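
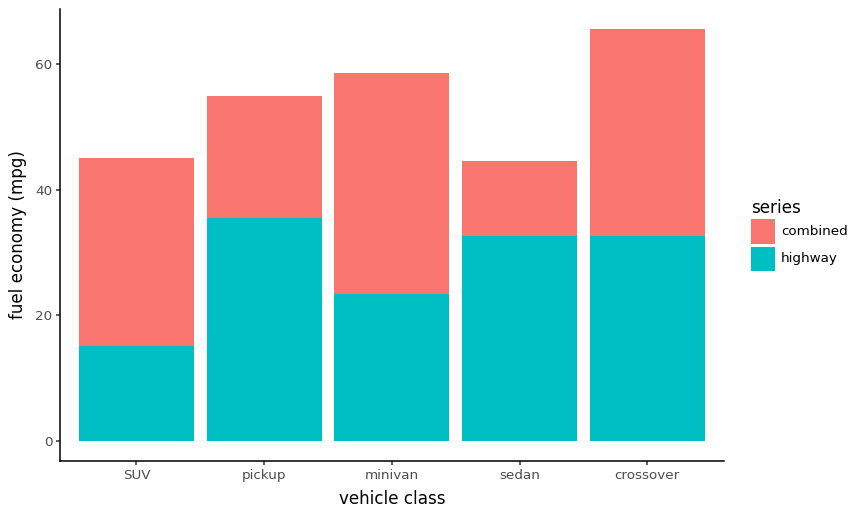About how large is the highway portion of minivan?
≈ 20

highway top ≈ 20, bottom ≈ 0; segment ≈ 20.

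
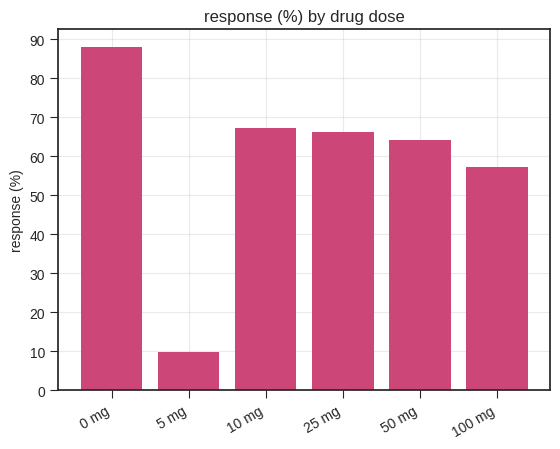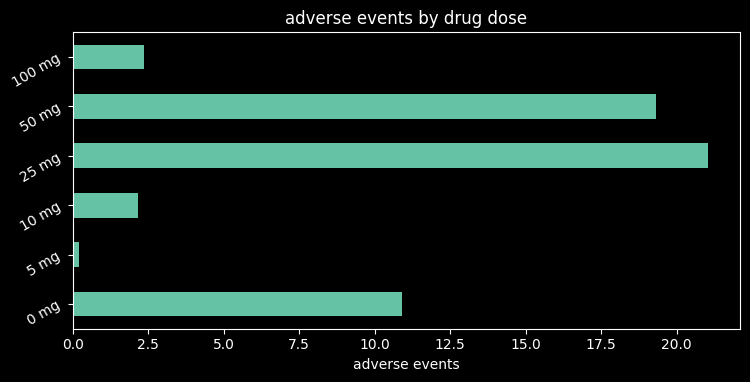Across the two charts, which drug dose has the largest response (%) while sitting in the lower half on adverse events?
10 mg

Chart 2 median adverse events ≈ 6; below-median drug doses: 5 mg, 10 mg, 100 mg. Among those, 10 mg has the highest response (%) (≈ 70).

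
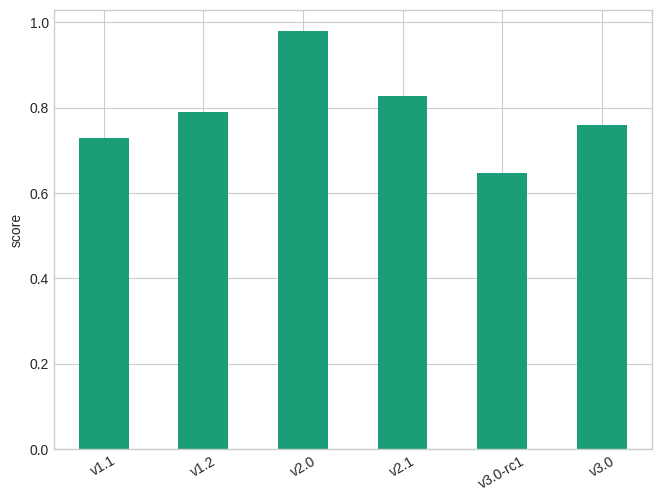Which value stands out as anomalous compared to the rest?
v2.0 ≈ 1.0; the rest sit between ≈ 0.6 and ≈ 0.8.

v2.0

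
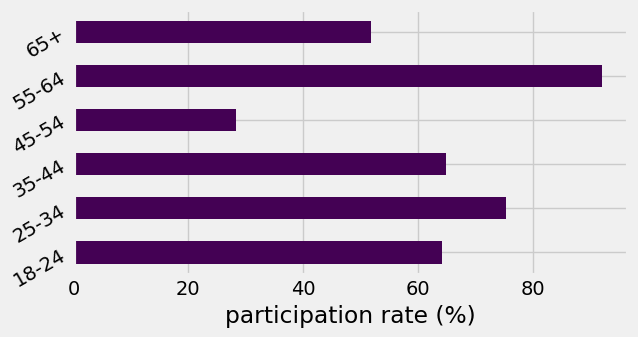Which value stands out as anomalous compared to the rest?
45-54

45-54 ≈ 30; the rest sit between ≈ 50 and ≈ 90.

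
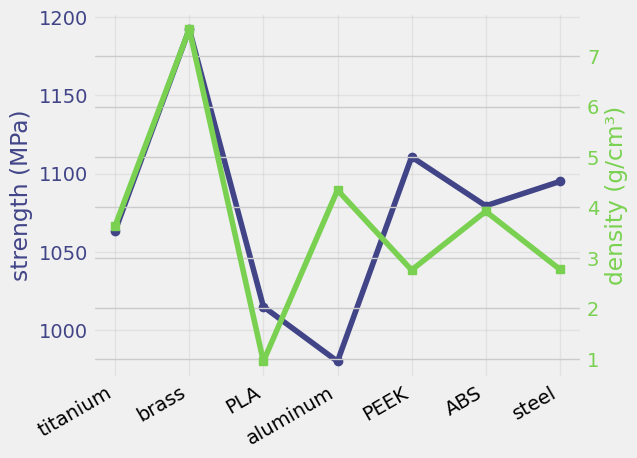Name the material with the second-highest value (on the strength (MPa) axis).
PEEK

Top 3 (on the strength (MPa) axis): brass ≈ 1200, PEEK ≈ 1120, steel ≈ 1100.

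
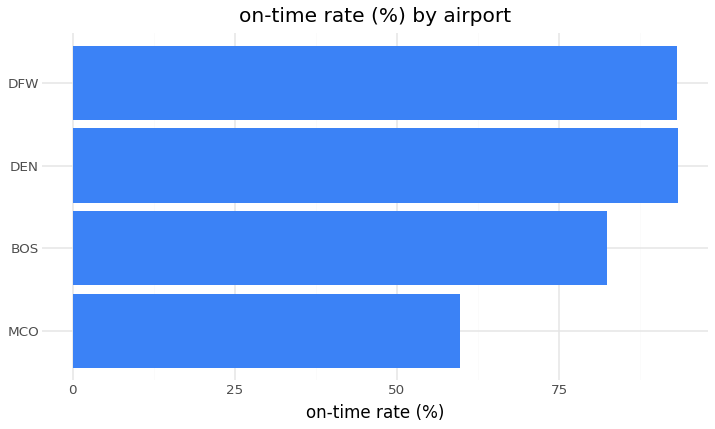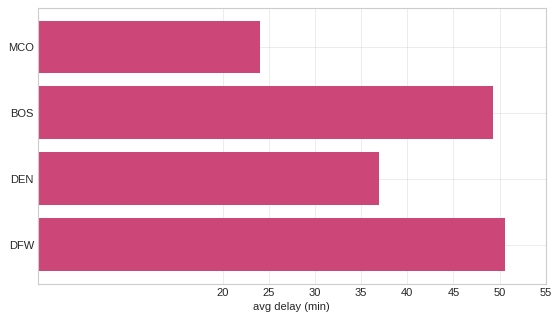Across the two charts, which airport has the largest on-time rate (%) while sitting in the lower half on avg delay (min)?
Chart 2 median avg delay (min) ≈ 45; below-median airports: MCO, DEN. Among those, DEN has the highest on-time rate (%) (≈ 90).

DEN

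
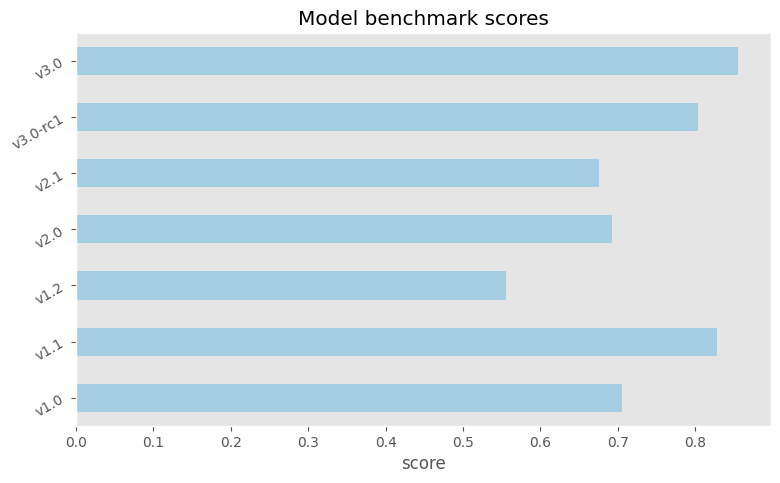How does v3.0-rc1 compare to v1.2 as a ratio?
v3.0-rc1 ≈ 0.8, v1.2 ≈ 0.6; 0.8/0.6 ≈ 1.33.

≈ 1.33×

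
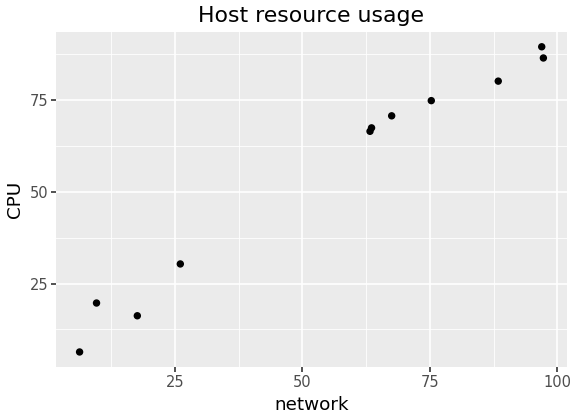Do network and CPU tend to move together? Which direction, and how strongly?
positive, strong

Points are positively correlated; strong (|r| ≈ 1.0).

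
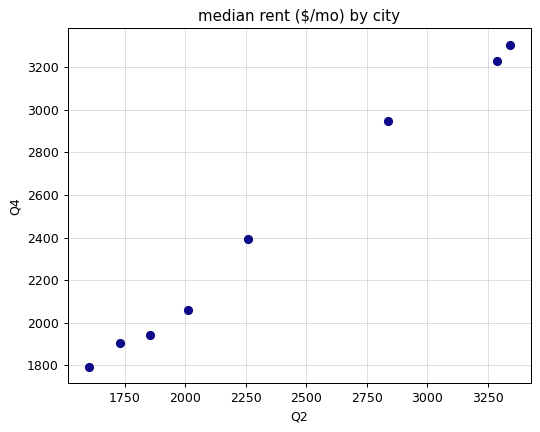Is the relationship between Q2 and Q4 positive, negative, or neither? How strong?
Points are positively correlated; strong (|r| ≈ 1.0).

positive, strong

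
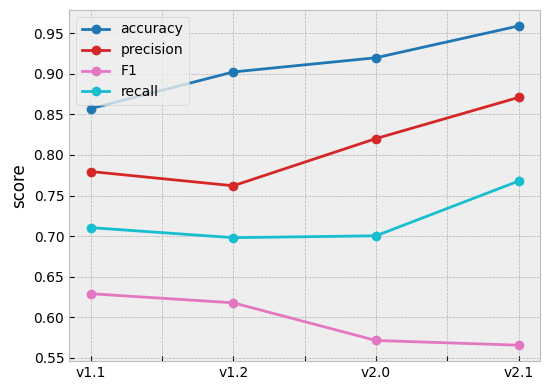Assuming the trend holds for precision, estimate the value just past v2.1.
≈ 0.9

Last three: 0.75, 0.80, 0.85 → slope ≈ 0.05/step → next ≈ 0.9.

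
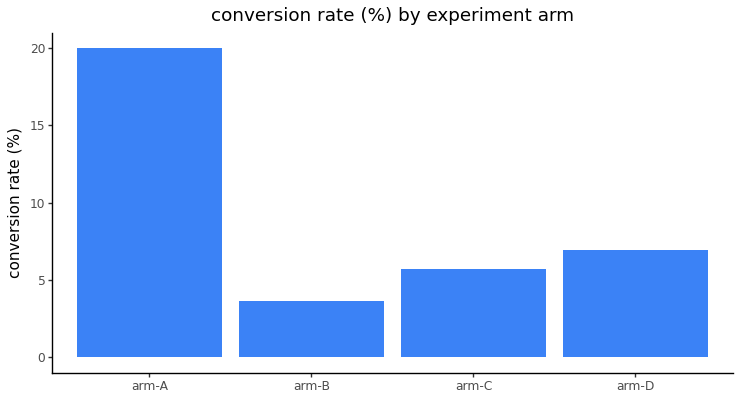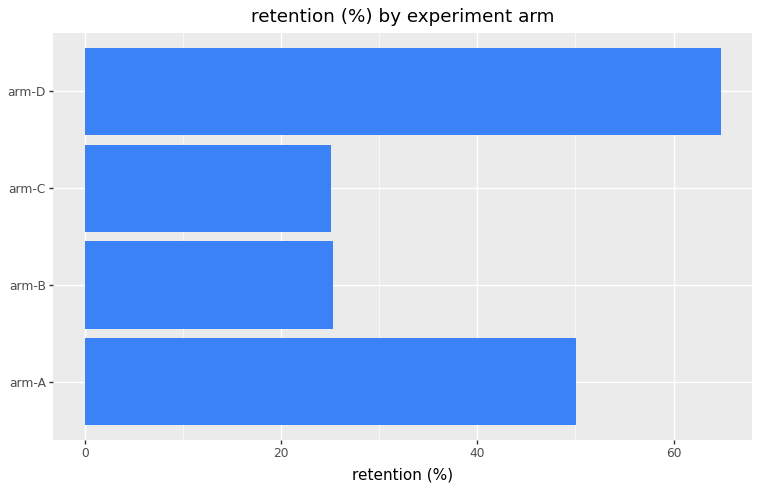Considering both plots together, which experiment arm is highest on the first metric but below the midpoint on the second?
Chart 2 median retention (%) ≈ 40; below-median experiment arms: arm-B, arm-C. Among those, arm-C has the highest conversion rate (%) (≈ 6).

arm-C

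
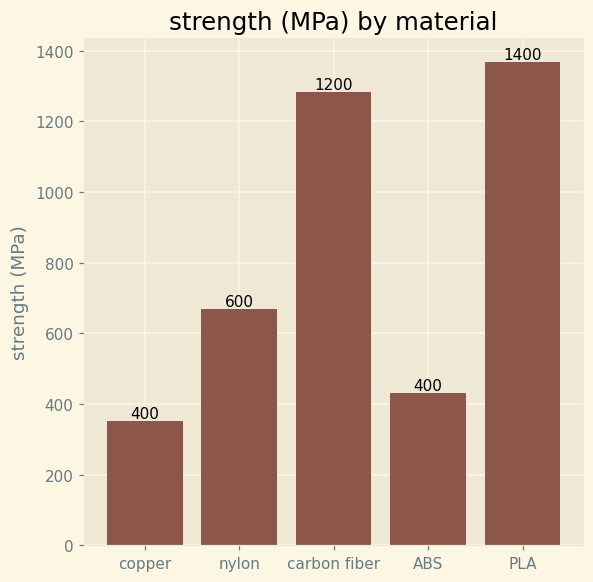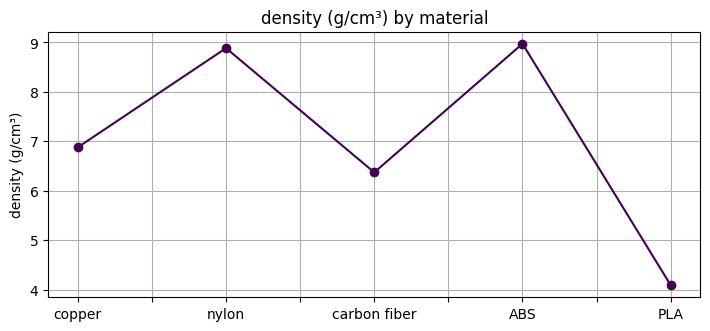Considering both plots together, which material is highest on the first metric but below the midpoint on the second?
PLA

Chart 2 median density (g/cm³) ≈ 7; below-median materials: carbon fiber, PLA. Among those, PLA has the highest strength (MPa) (≈ 1400).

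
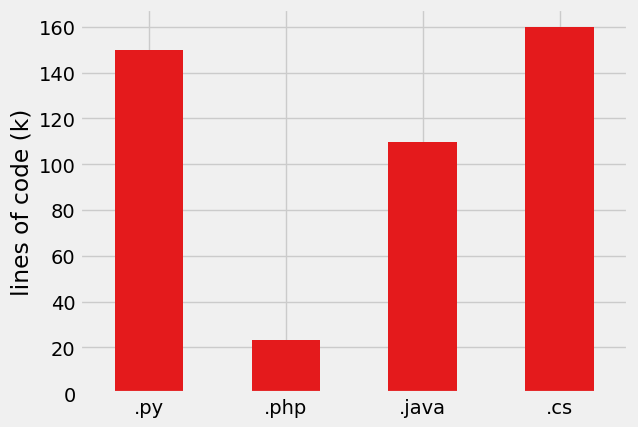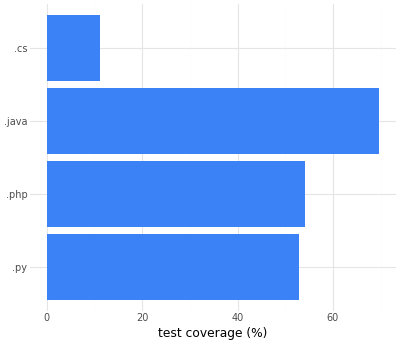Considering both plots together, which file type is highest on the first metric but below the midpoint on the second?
Chart 2 median test coverage (%) ≈ 50; below-median file types: .py, .cs. Among those, .cs has the highest lines of code (k) (≈ 160).

.cs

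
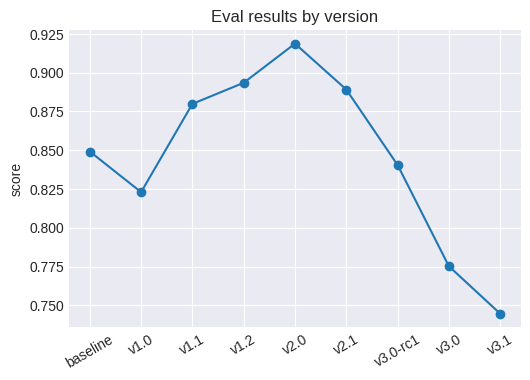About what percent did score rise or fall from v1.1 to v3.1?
v1.1 ≈ 0.88, v3.1 ≈ 0.74; (0.74 − 0.88) / 0.88 ≈ -15.9%.

≈ -15.9%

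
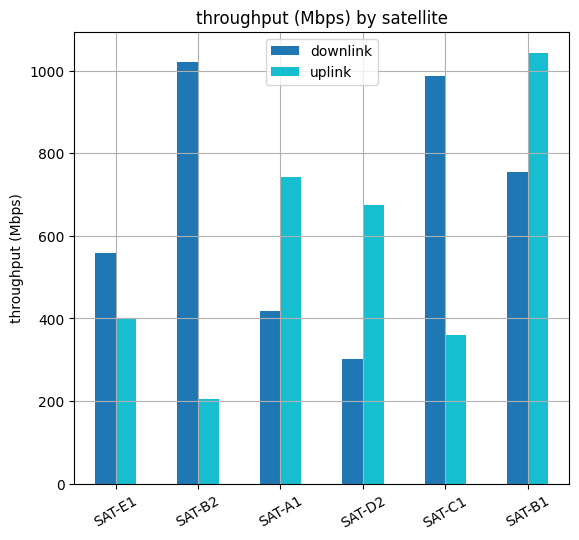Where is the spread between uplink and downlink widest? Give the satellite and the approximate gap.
SAT-B2, ≈ 800 Mbps

SAT-B2: uplink ≈ 200, downlink ≈ 1000 → gap ≈ 800. Next-largest (SAT-C1) is only ≈ 600.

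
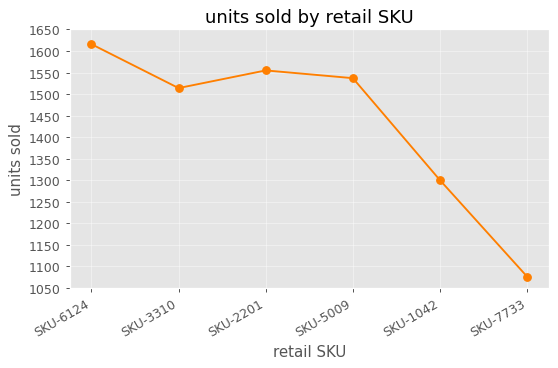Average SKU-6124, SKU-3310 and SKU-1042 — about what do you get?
≈ 1467

(1600 + 1500 + 1300) / 3 ≈ 1467.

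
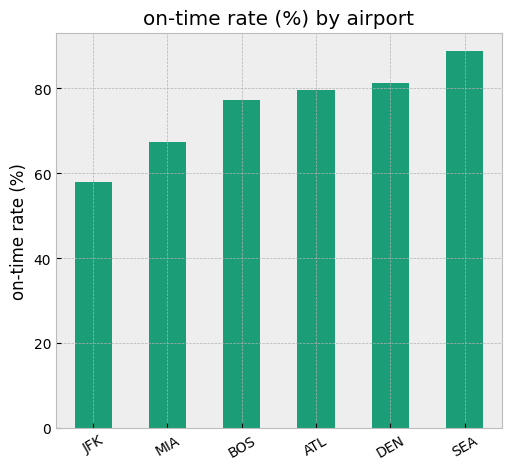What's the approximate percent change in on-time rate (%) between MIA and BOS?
≈ +14.3%

MIA ≈ 70, BOS ≈ 80; (80 − 70) / 70 ≈ +14.3%.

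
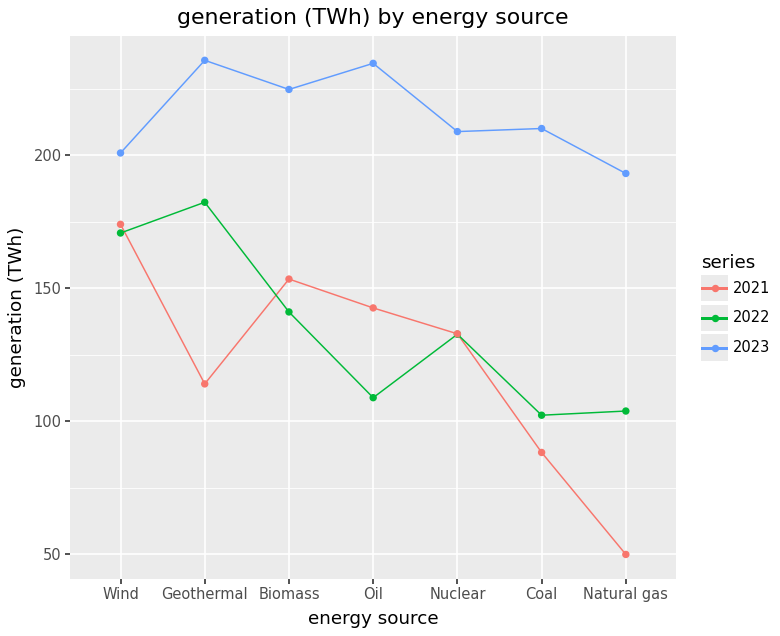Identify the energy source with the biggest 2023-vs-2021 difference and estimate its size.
Natural gas: 2023 ≈ 200, 2021 ≈ 40 → gap ≈ 160. Next-largest (Coal) is only ≈ 140.

Natural gas, ≈ 160 TWh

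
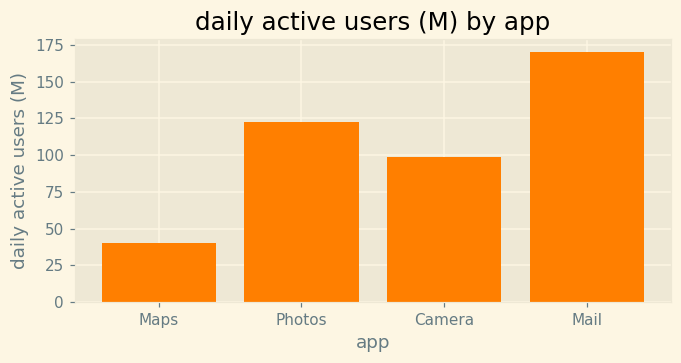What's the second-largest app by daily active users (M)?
Photos

Top 3: Mail ≈ 180, Photos ≈ 120, Camera ≈ 100.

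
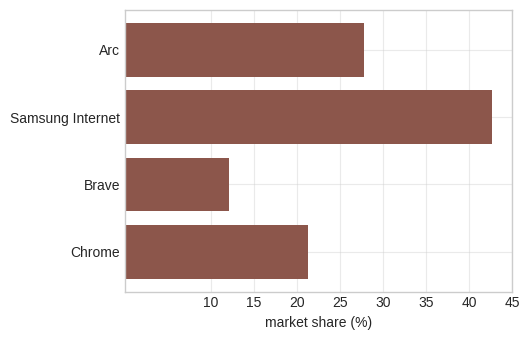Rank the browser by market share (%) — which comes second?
Arc

Top 3: Samsung Internet ≈ 45, Arc ≈ 30, Chrome ≈ 20.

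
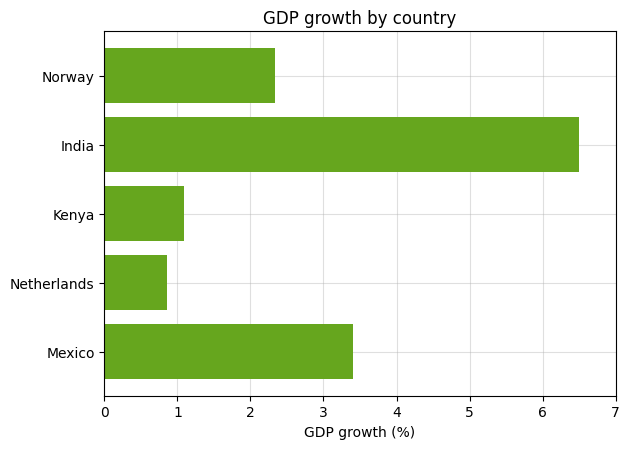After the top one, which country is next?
Top 3: India ≈ 7, Mexico ≈ 3, Norway ≈ 2.

Mexico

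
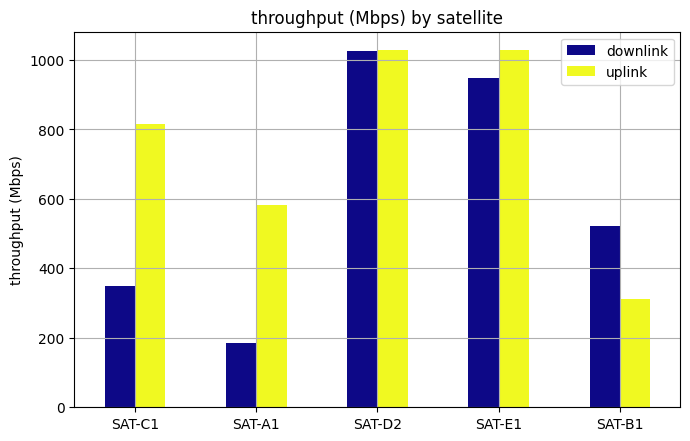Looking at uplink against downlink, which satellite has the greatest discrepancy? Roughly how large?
SAT-C1: uplink ≈ 800, downlink ≈ 300 → gap ≈ 500. Next-largest (SAT-A1) is only ≈ 400.

SAT-C1, ≈ 500 Mbps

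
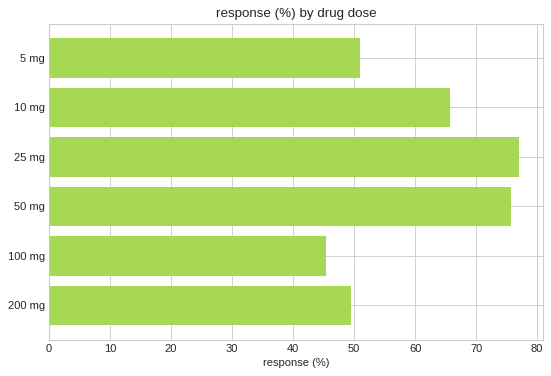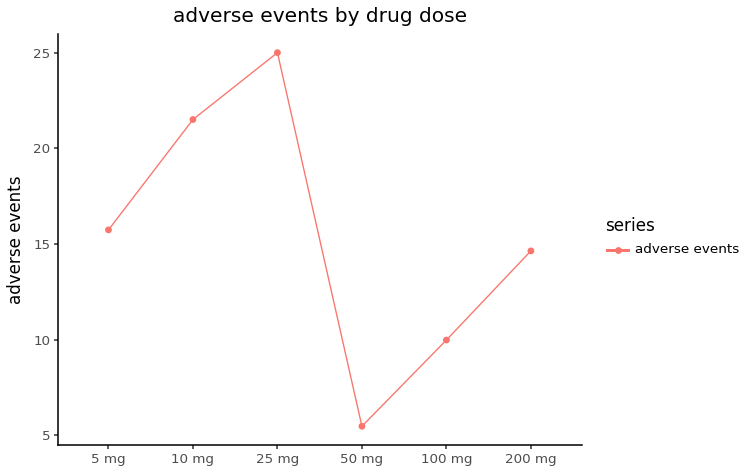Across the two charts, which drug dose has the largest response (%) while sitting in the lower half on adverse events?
50 mg

Chart 2 median adverse events ≈ 15; below-median drug doses: 50 mg, 100 mg, 200 mg. Among those, 50 mg has the highest response (%) (≈ 80).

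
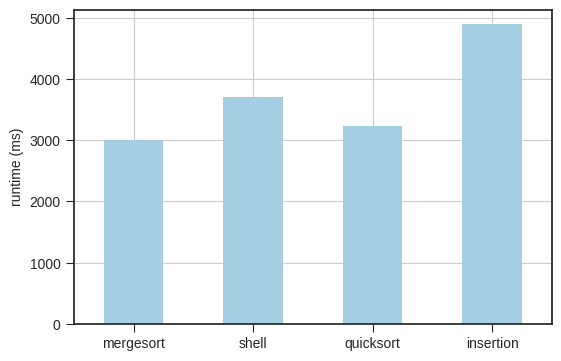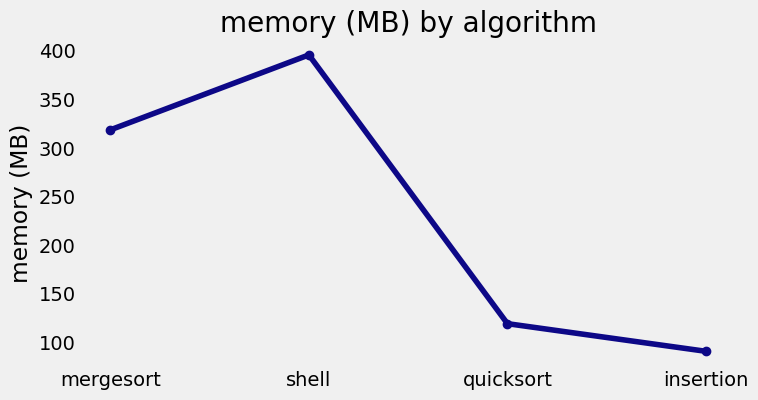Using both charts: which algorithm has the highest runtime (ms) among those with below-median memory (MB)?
Chart 2 median memory (MB) ≈ 200; below-median algorithms: quicksort, insertion. Among those, insertion has the highest runtime (ms) (≈ 5000).

insertion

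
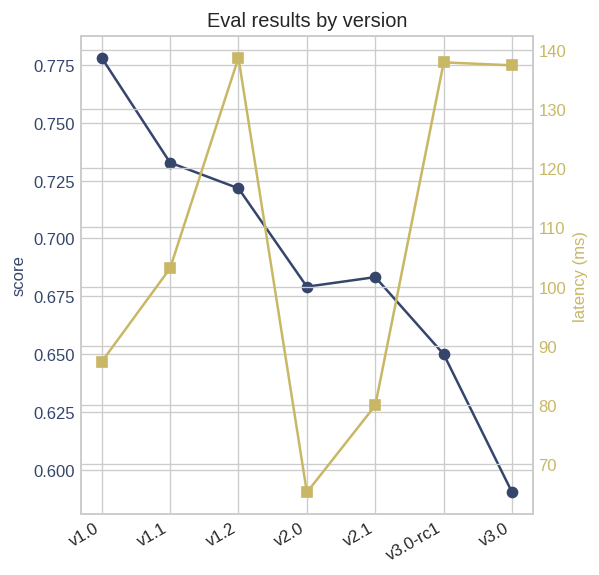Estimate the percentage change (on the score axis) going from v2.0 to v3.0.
≈ -11.8%

v2.0 ≈ 0.68, v3.0 ≈ 0.60; (0.60 − 0.68) / 0.68 ≈ -11.8%.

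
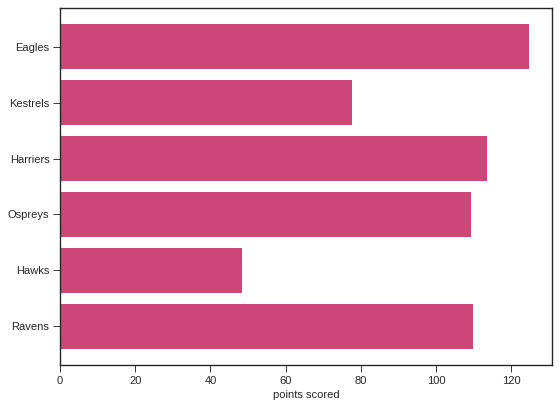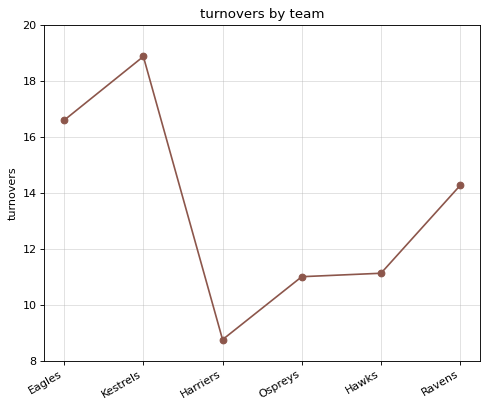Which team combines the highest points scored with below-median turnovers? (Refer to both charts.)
Harriers

Chart 2 median turnovers ≈ 12; below-median teams: Harriers, Ospreys, Hawks. Among those, Harriers has the highest points scored (≈ 120).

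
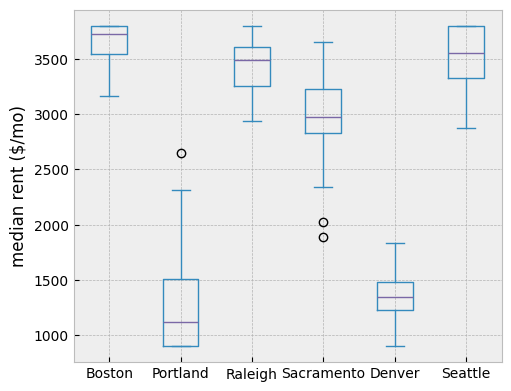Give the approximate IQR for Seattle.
Q3 ≈ 4000, Q1 ≈ 3500; IQR ≈ 500.

≈ 500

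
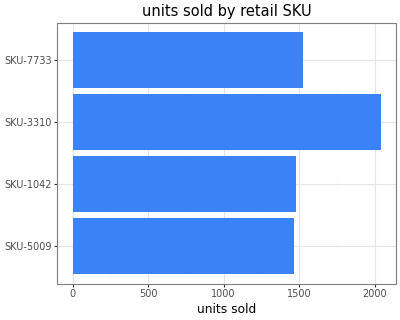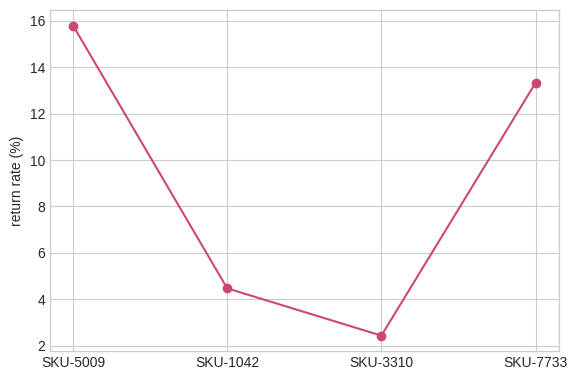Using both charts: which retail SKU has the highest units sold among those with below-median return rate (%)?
Chart 2 median return rate (%) ≈ 8; below-median retail SKUs: SKU-1042, SKU-3310. Among those, SKU-3310 has the highest units sold (≈ 2000).

SKU-3310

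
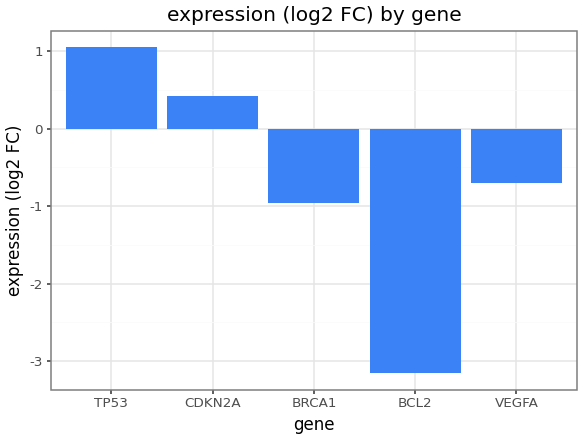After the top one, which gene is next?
Top 3: TP53 ≈ 1.0, CDKN2A ≈ 0.5, VEGFA ≈ -0.5.

CDKN2A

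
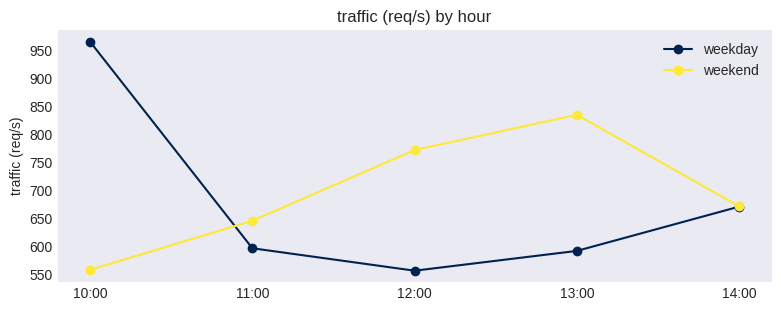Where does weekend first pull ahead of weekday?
10:00: weekend ≈ 550 vs weekday ≈ 950 (not yet); 11:00: weekend ≈ 650 vs weekday ≈ 600 (first crossover).

11:00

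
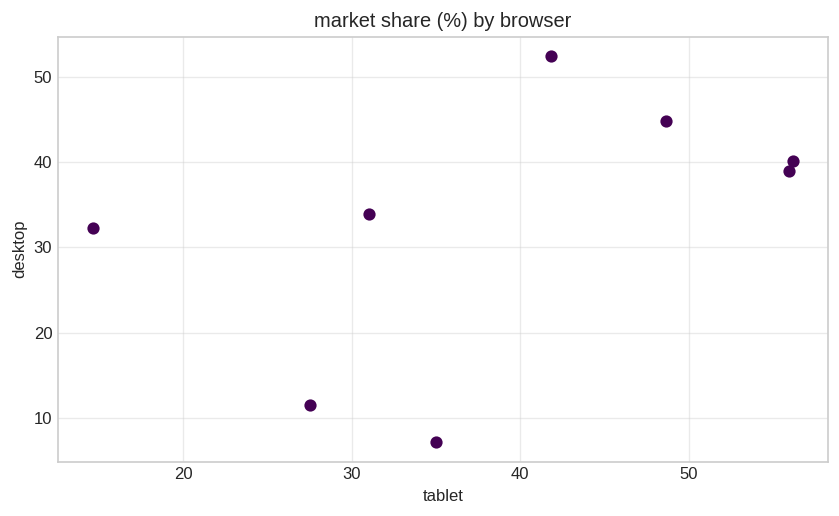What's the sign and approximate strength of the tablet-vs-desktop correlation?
positive, moderate

Points are positively correlated; moderate (|r| ≈ 0.5).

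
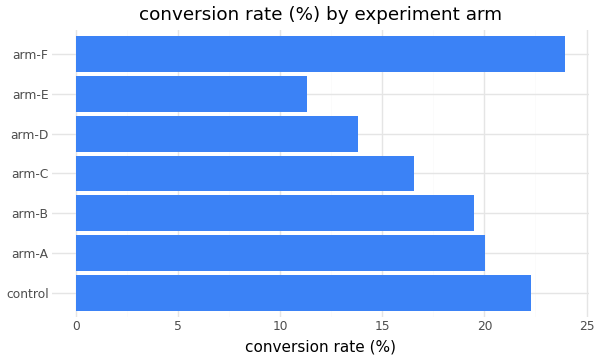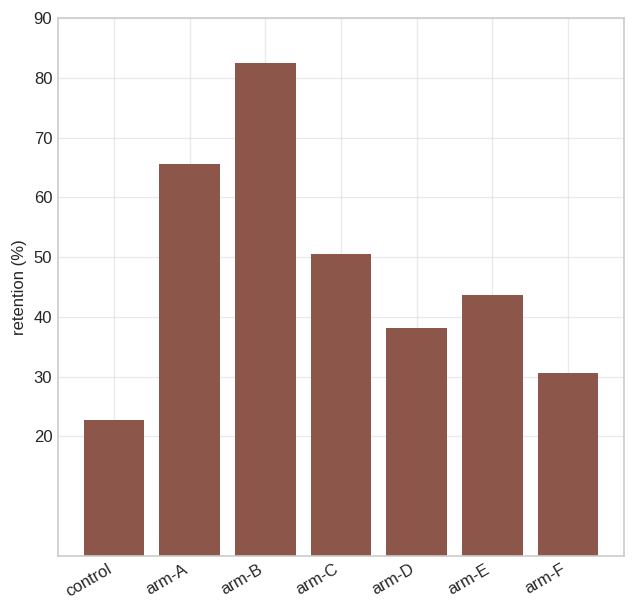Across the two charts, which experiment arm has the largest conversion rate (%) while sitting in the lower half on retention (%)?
arm-F

Chart 2 median retention (%) ≈ 40; below-median experiment arms: control, arm-D, arm-F. Among those, arm-F has the highest conversion rate (%) (≈ 25).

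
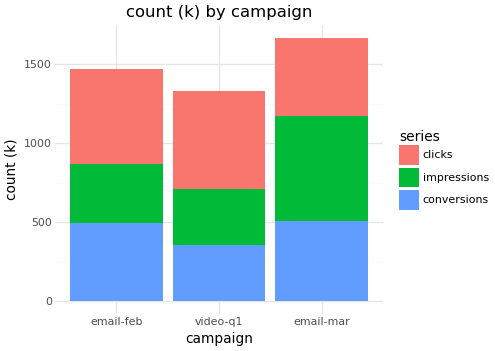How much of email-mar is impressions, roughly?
impressions top ≈ 1200, bottom ≈ 600; segment ≈ 600.

≈ 600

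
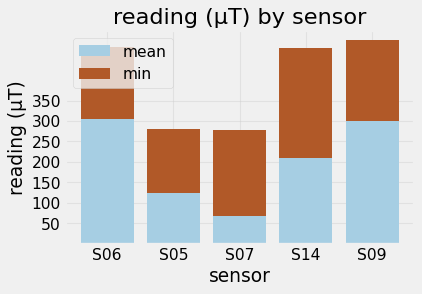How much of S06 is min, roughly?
min top ≈ 500, bottom ≈ 300; segment ≈ 200.

≈ 200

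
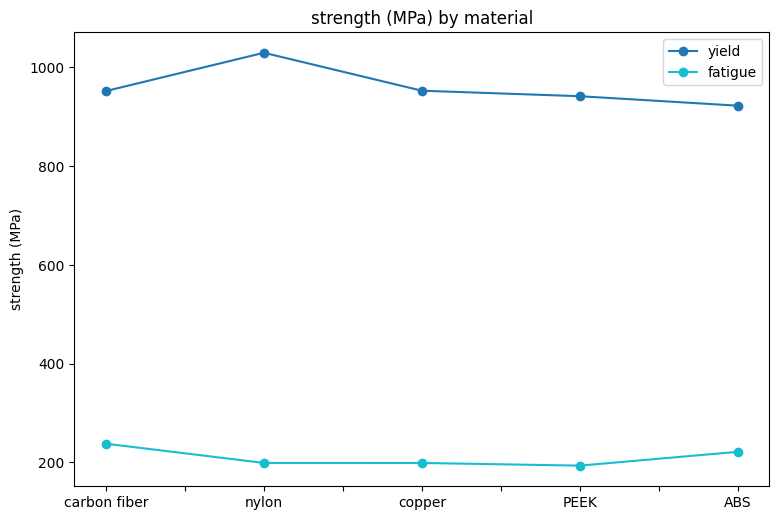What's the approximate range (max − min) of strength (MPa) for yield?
≈ 100

Max nylon ≈ 1000, min ABS ≈ 900; range ≈ 100.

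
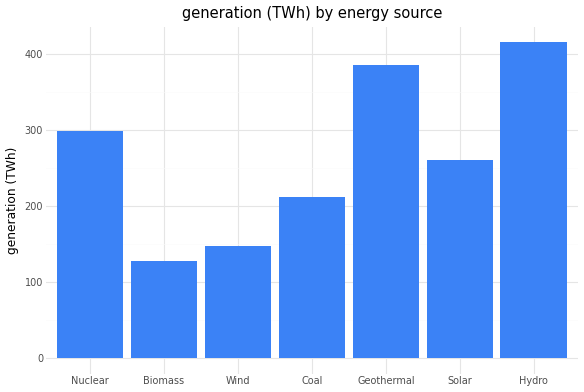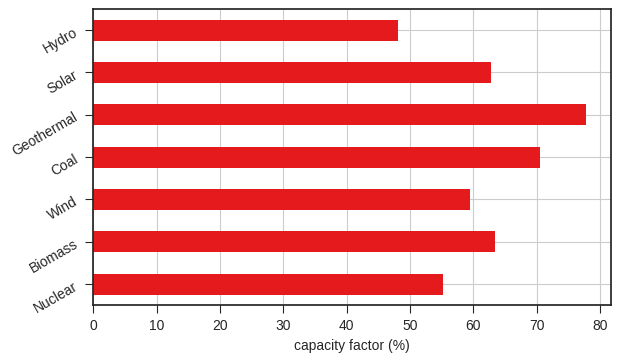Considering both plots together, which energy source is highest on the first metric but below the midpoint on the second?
Hydro

Chart 2 median capacity factor (%) ≈ 60; below-median energy sources: Nuclear, Wind, Hydro. Among those, Hydro has the highest generation (TWh) (≈ 400).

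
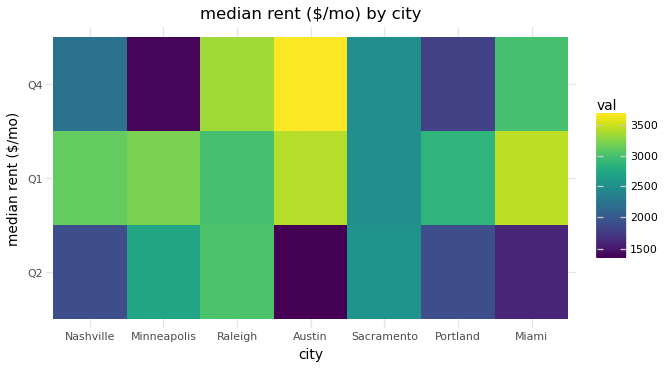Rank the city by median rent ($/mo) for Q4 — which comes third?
Miami

Top 4 for Q4: Austin ≈ 3600, Raleigh ≈ 3400, Miami ≈ 3000, Sacramento ≈ 2600.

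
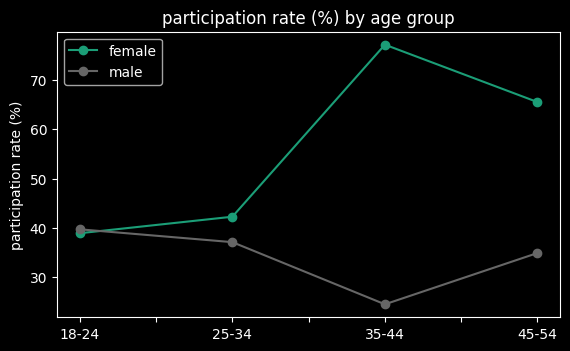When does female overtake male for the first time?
18-24: female ≈ 40 vs male ≈ 40 (not yet); 25-34: female ≈ 40 vs male ≈ 35 (first crossover).

25-34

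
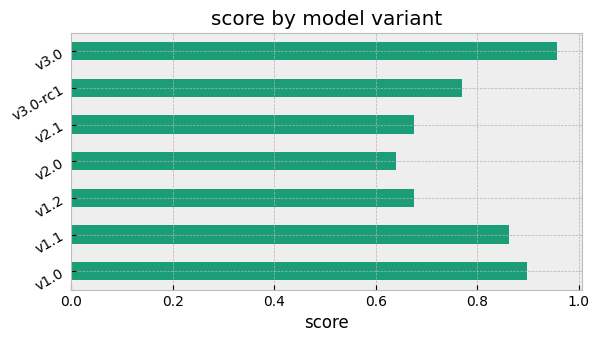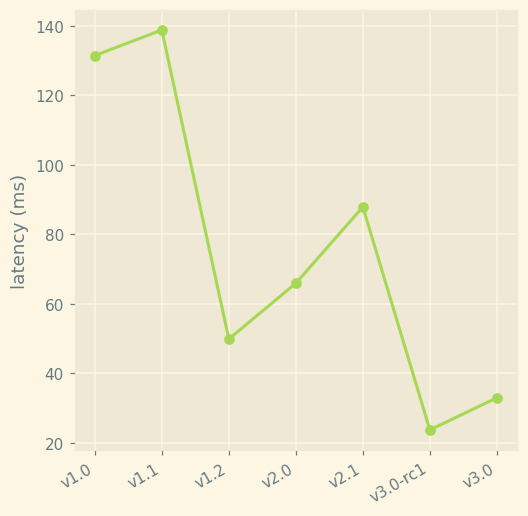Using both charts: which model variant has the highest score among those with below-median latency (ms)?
Chart 2 median latency (ms) ≈ 60; below-median model variants: v1.2, v3.0-rc1, v3.0. Among those, v3.0 has the highest score (≈ 1).

v3.0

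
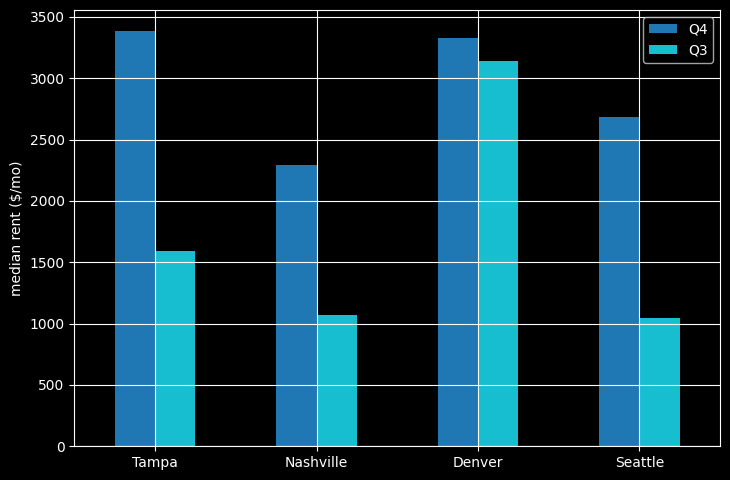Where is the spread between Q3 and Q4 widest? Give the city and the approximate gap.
Tampa, ≈ 2000 $/mo

Tampa: Q3 ≈ 1500, Q4 ≈ 3500 → gap ≈ 2000. Next-largest (Seattle) is only ≈ 1500.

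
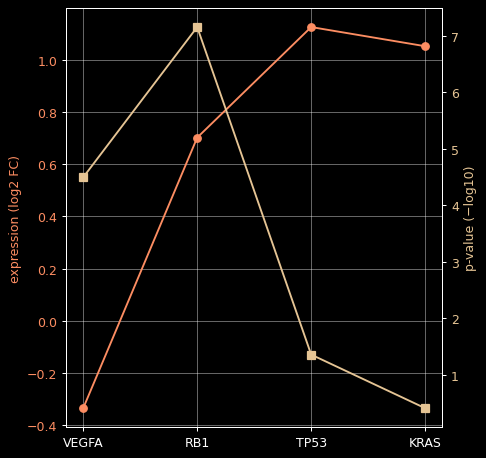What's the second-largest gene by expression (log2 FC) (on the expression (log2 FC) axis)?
KRAS

Top 3 (on the expression (log2 FC) axis): TP53 ≈ 1.2, KRAS ≈ 1.0, RB1 ≈ 0.8.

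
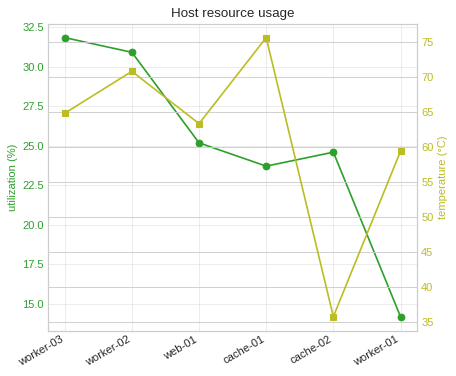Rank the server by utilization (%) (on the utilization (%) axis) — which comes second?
Top 3 (on the utilization (%) axis): worker-03 ≈ 32, worker-02 ≈ 30, web-01 ≈ 26.

worker-02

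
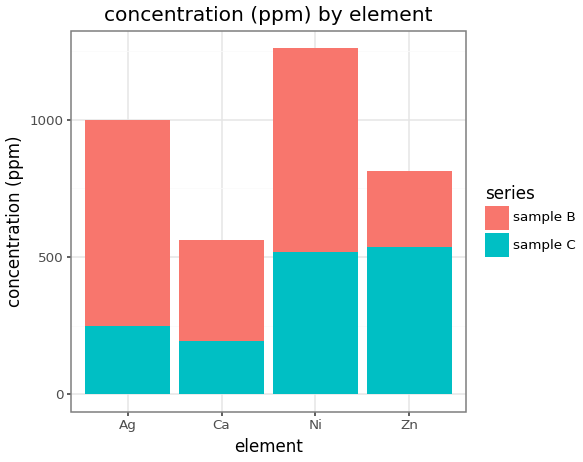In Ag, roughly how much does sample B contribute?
sample B top ≈ 1000, bottom ≈ 200; segment ≈ 800.

≈ 800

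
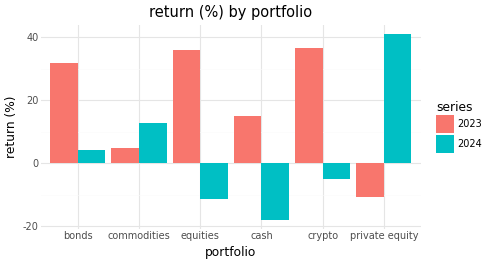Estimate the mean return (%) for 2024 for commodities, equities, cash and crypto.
≈ -5

(15 + -10 + -20 + -5) / 4 ≈ -5.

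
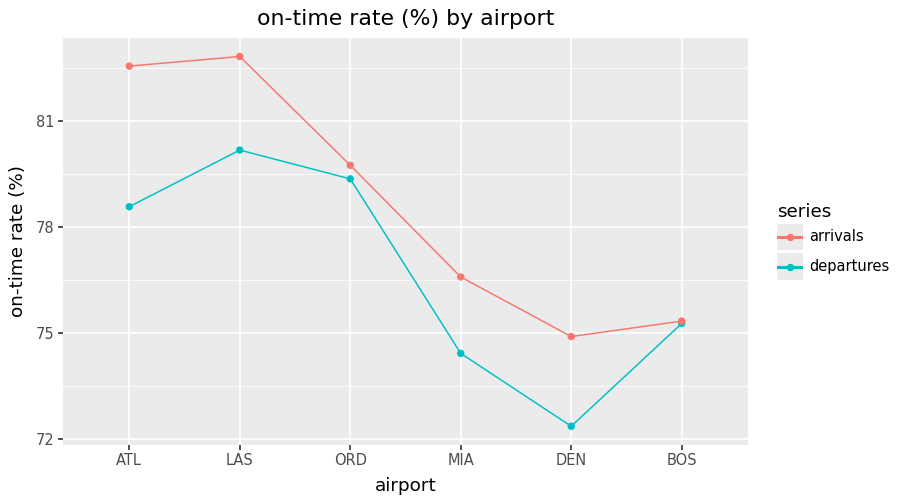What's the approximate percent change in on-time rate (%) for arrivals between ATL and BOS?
≈ -9.6%

ATL ≈ 83, BOS ≈ 75; (75 − 83) / 83 ≈ -9.6%.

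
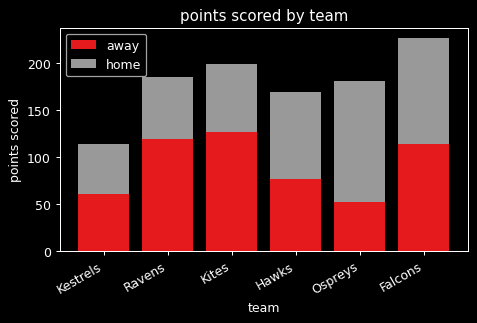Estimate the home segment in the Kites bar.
≈ 80

home top ≈ 200, bottom ≈ 120; segment ≈ 80.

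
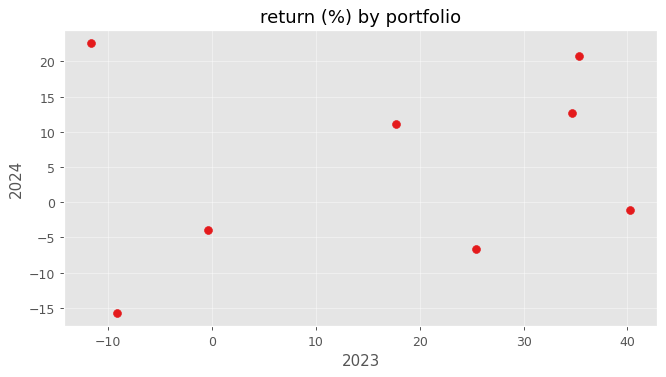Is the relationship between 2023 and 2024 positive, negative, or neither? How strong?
Points are roughly uncorrelated; weak (|r| ≈ 0.2).

no clear correlation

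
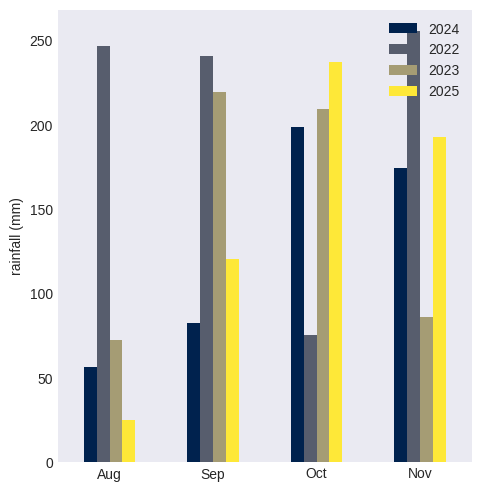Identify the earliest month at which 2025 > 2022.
Sep: 2025 ≈ 125 vs 2022 ≈ 250 (not yet); Oct: 2025 ≈ 225 vs 2022 ≈ 75 (first crossover).

Oct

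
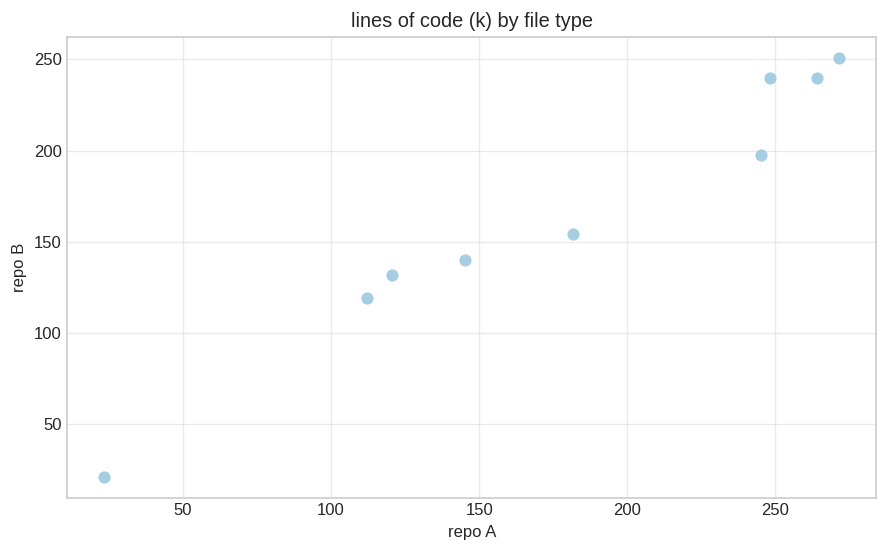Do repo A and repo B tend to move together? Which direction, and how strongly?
positive, strong

Points are positively correlated; strong (|r| ≈ 1.0).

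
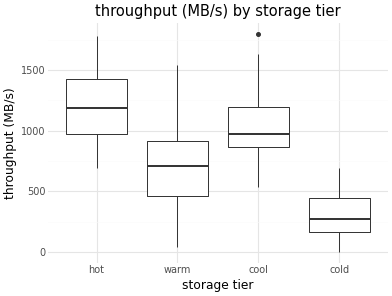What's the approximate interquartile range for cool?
≈ 300

Q3 ≈ 1200, Q1 ≈ 900; IQR ≈ 300.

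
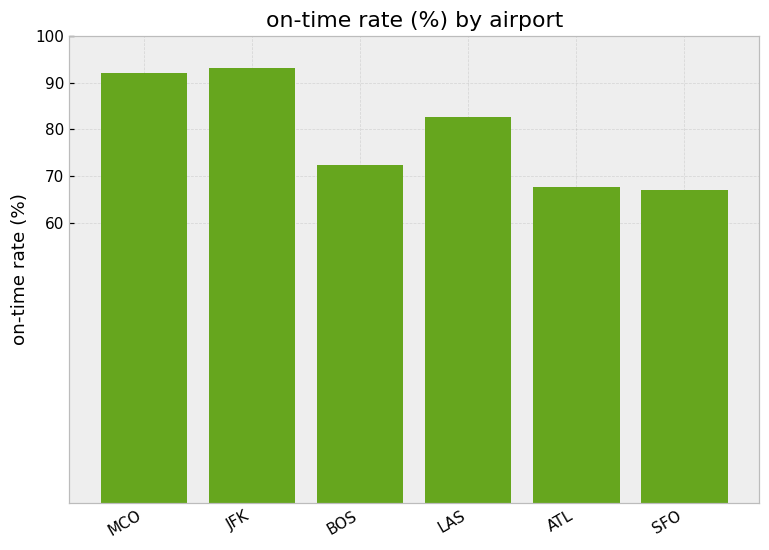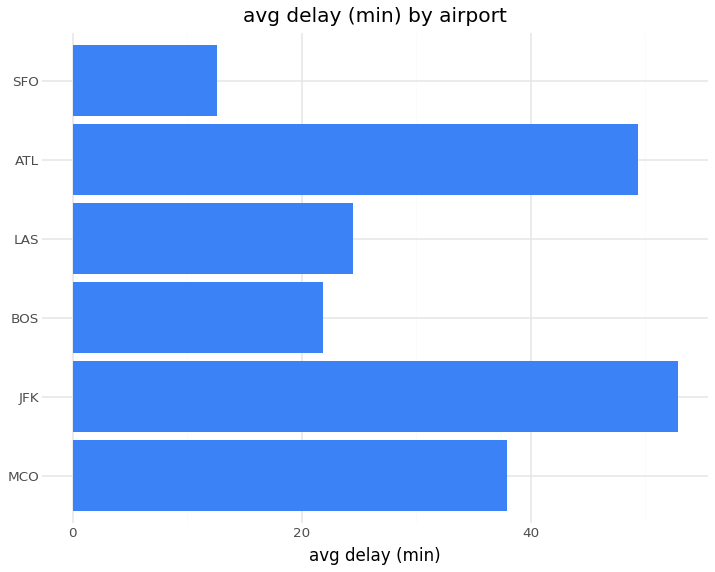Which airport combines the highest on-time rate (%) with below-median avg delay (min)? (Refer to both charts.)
LAS

Chart 2 median avg delay (min) ≈ 30; below-median airports: BOS, LAS, SFO. Among those, LAS has the highest on-time rate (%) (≈ 80).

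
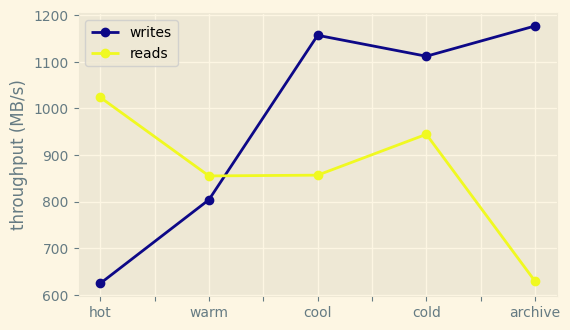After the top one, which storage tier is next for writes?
Top 3 for writes: archive ≈ 1200, cool ≈ 1150, cold ≈ 1100.

cool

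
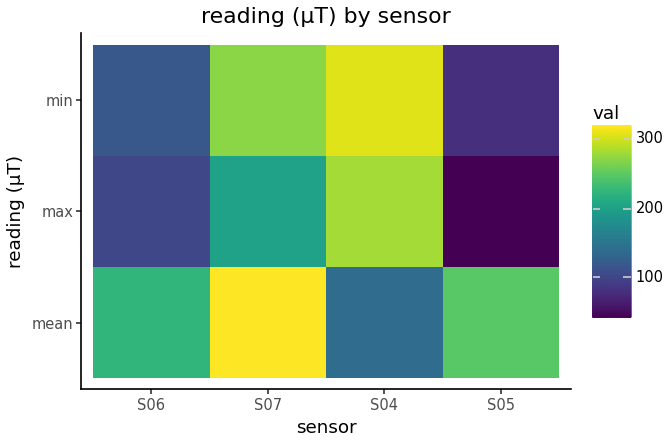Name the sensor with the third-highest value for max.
Top 4 for max: S04 ≈ 275, S07 ≈ 200, S06 ≈ 100, S05 ≈ 50.

S06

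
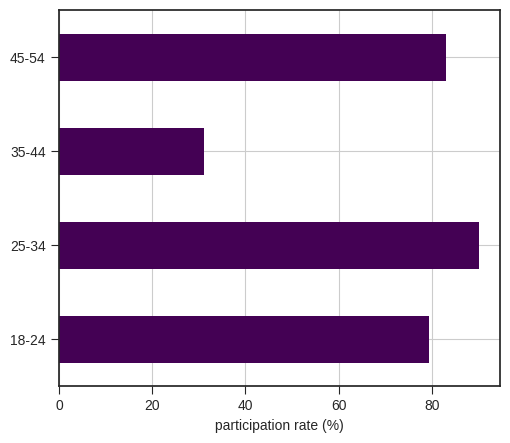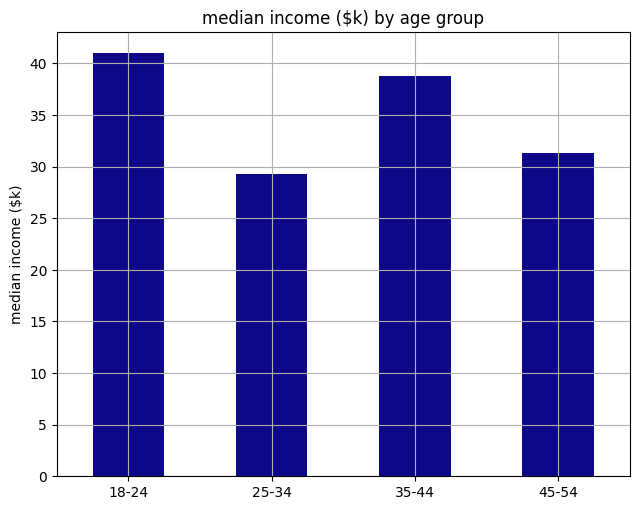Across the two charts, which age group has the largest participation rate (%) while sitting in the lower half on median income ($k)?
Chart 2 median median income ($k) ≈ 35; below-median age groups: 25-34, 45-54. Among those, 25-34 has the highest participation rate (%) (≈ 90).

25-34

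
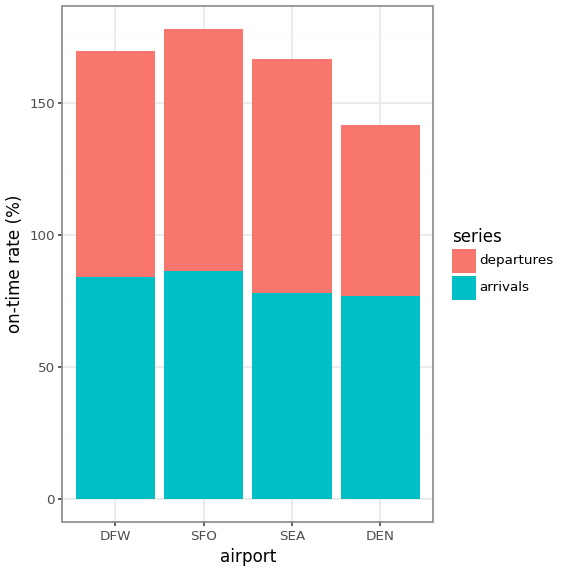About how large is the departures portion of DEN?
≈ 60

departures top ≈ 140, bottom ≈ 80; segment ≈ 60.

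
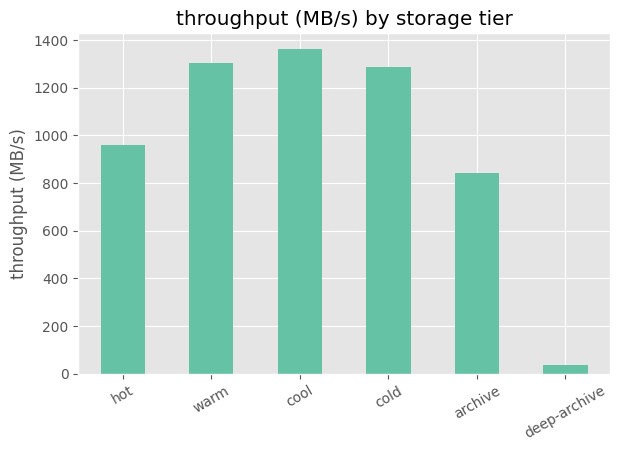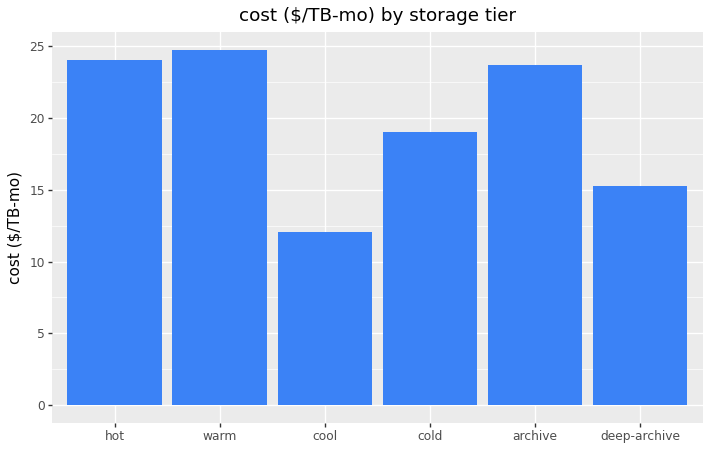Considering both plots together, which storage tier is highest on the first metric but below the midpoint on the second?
cool

Chart 2 median cost ($/TB-mo) ≈ 20; below-median storage tiers: cool, cold, deep-archive. Among those, cool has the highest throughput (MB/s) (≈ 1400).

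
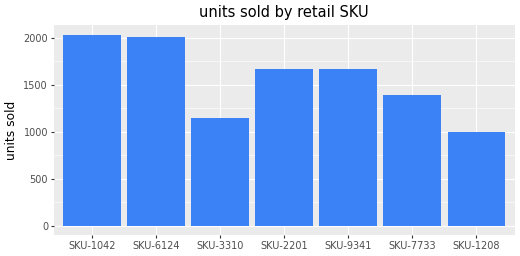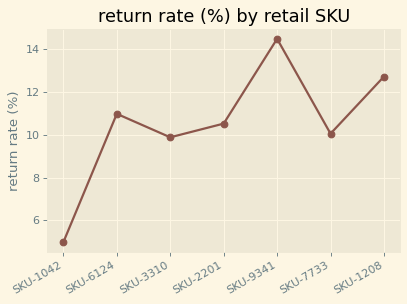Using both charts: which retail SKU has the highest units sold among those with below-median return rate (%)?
Chart 2 median return rate (%) ≈ 10; below-median retail SKUs: SKU-1042, SKU-3310, SKU-7733. Among those, SKU-1042 has the highest units sold (≈ 2000).

SKU-1042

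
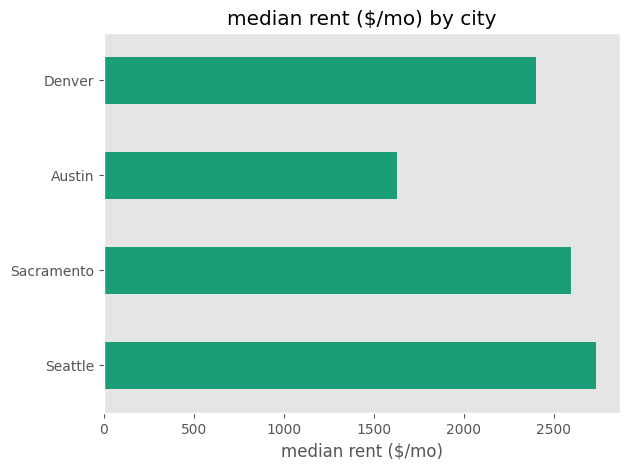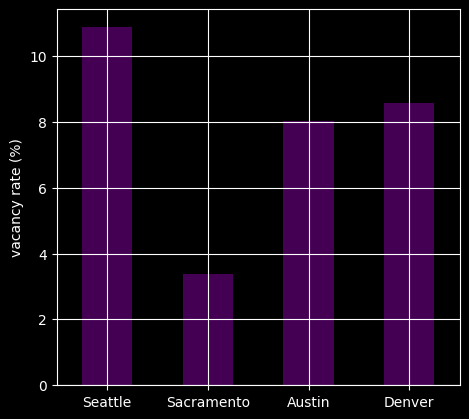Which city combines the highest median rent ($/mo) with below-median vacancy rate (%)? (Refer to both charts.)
Chart 2 median vacancy rate (%) ≈ 8; below-median cities: Sacramento, Austin. Among those, Sacramento has the highest median rent ($/mo) (≈ 2500).

Sacramento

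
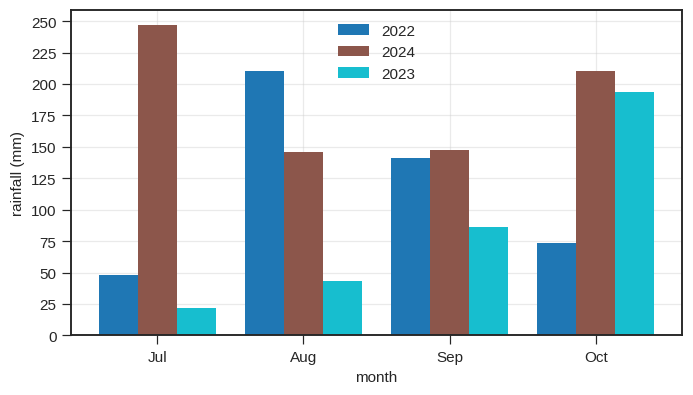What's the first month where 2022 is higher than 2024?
Aug

Jul: 2022 ≈ 50 vs 2024 ≈ 250 (not yet); Aug: 2022 ≈ 200 vs 2024 ≈ 150 (first crossover).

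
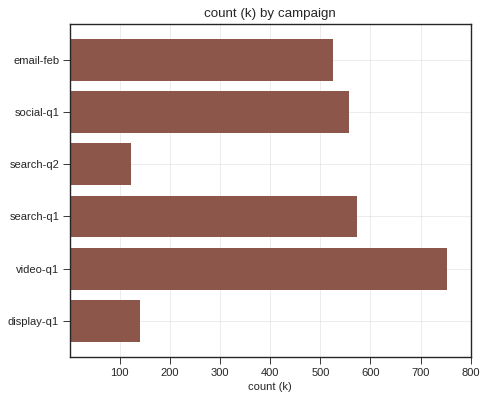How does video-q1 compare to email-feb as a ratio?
video-q1 ≈ 800, email-feb ≈ 500; 800/500 ≈ 1.6.

≈ 1.6×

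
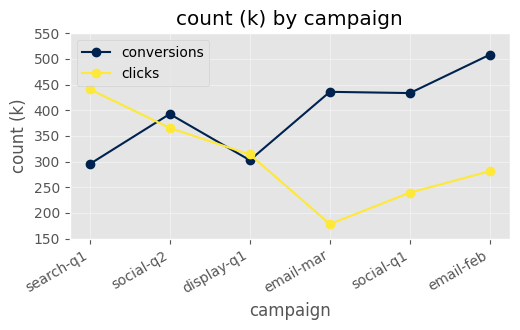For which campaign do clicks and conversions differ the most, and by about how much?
email-mar: clicks ≈ 200, conversions ≈ 450 → gap ≈ 250. Next-largest (email-feb) is only ≈ 200.

email-mar, ≈ 250 k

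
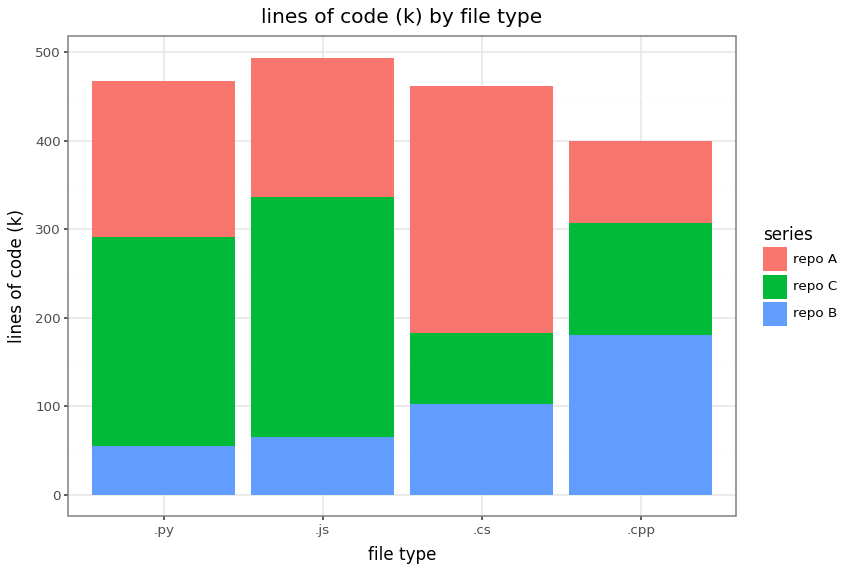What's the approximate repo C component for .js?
repo C top ≈ 350, bottom ≈ 50; segment ≈ 300.

≈ 300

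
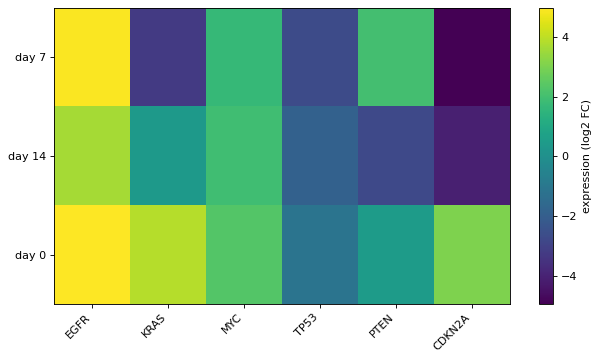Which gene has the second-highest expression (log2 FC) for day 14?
Top 3 for day 14: EGFR ≈ 4, MYC ≈ 2, KRAS ≈ 0.

MYC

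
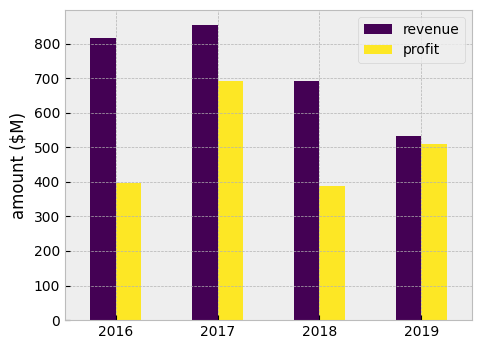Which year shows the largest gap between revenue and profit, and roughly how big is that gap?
2016, ≈ 400 $M

2016: revenue ≈ 800, profit ≈ 400 → gap ≈ 400. Next-largest (2018) is only ≈ 300.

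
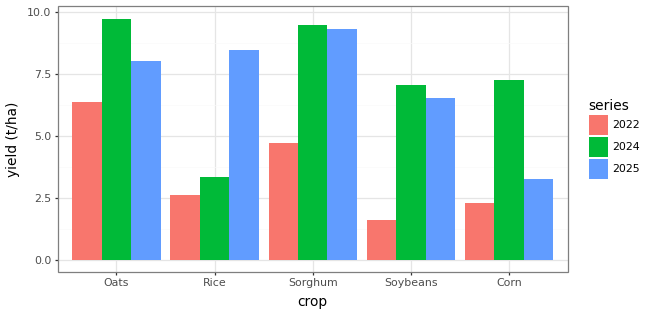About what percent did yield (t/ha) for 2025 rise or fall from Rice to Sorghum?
≈ +12.5%

Rice ≈ 8, Sorghum ≈ 9; (9 − 8) / 8 ≈ +12.5%.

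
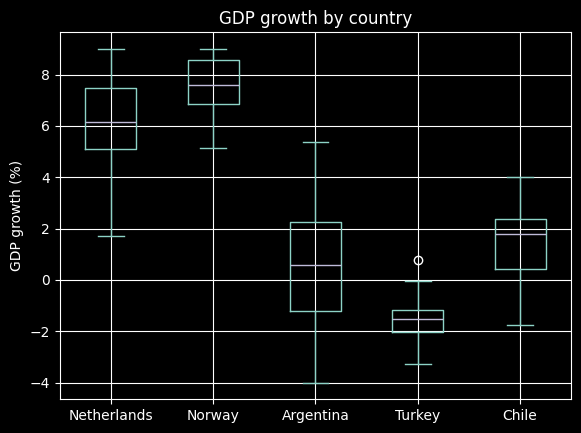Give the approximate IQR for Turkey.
≈ 1

Q3 ≈ -1, Q1 ≈ -2; IQR ≈ 1.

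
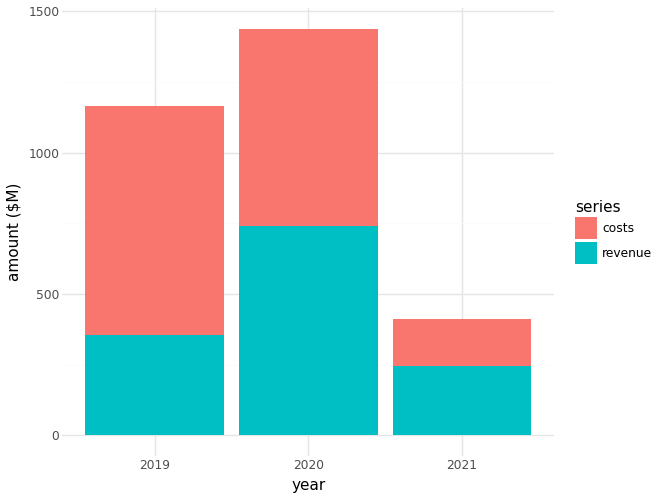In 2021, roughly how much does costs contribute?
costs top ≈ 400, bottom ≈ 200; segment ≈ 200.

≈ 200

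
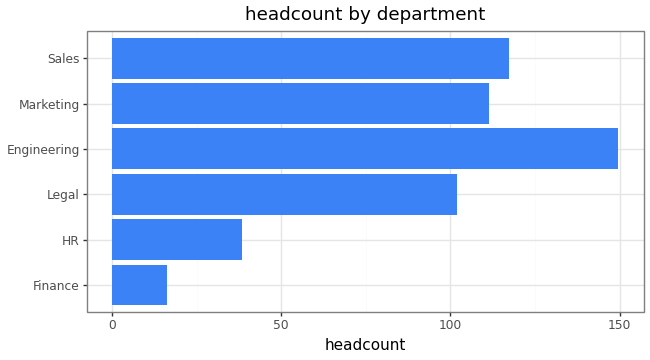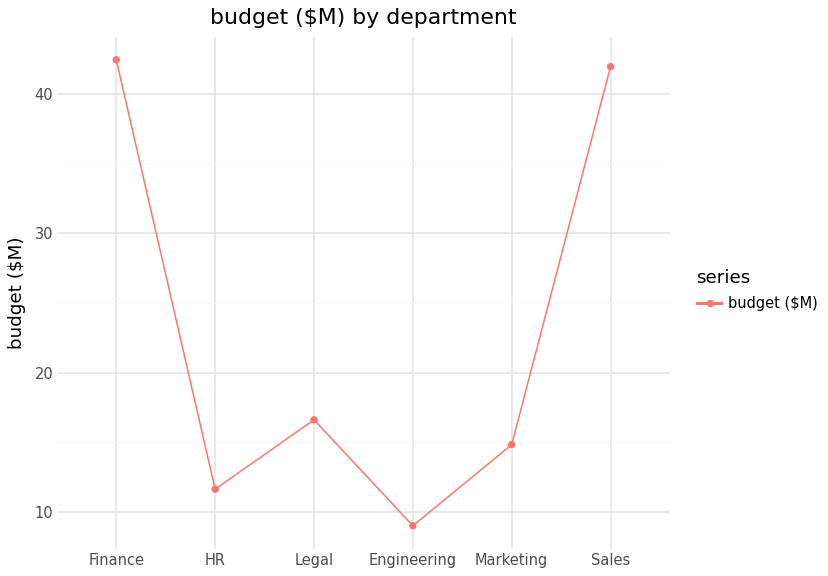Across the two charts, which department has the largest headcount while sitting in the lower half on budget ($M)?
Engineering

Chart 2 median budget ($M) ≈ 15; below-median departments: HR, Engineering, Marketing. Among those, Engineering has the highest headcount (≈ 140).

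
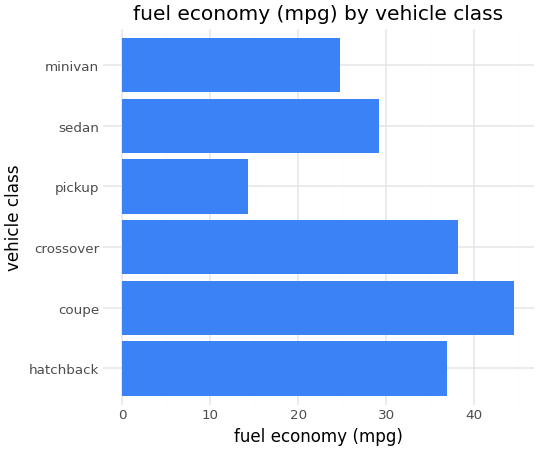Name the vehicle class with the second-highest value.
Top 3: coupe ≈ 45, crossover ≈ 40, hatchback ≈ 35.

crossover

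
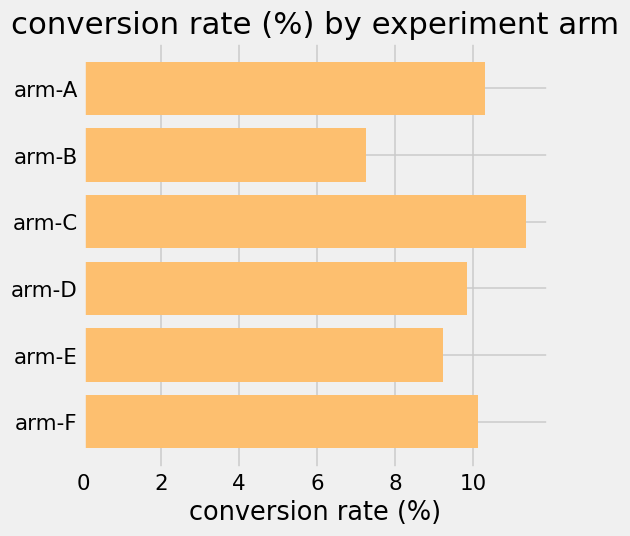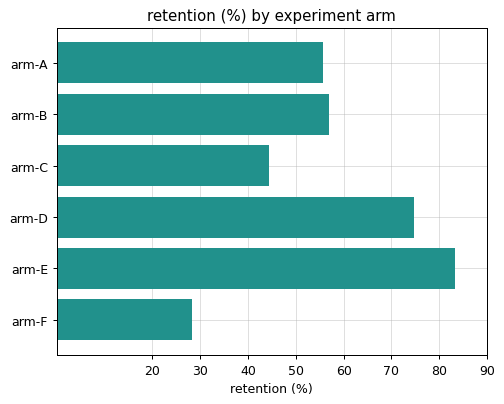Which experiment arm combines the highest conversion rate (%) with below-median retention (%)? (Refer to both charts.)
Chart 2 median retention (%) ≈ 60; below-median experiment arms: arm-A, arm-C, arm-F. Among those, arm-C has the highest conversion rate (%) (≈ 12).

arm-C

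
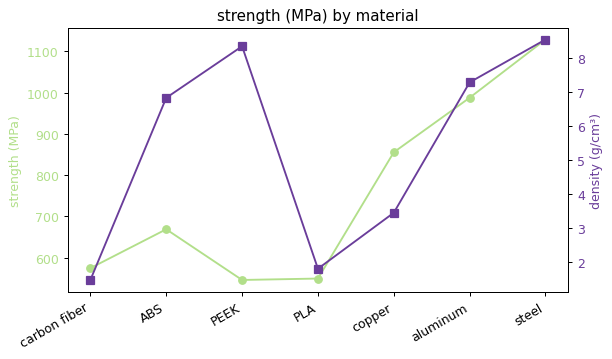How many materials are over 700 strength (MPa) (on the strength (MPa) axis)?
3

Above 700: copper, aluminum, steel.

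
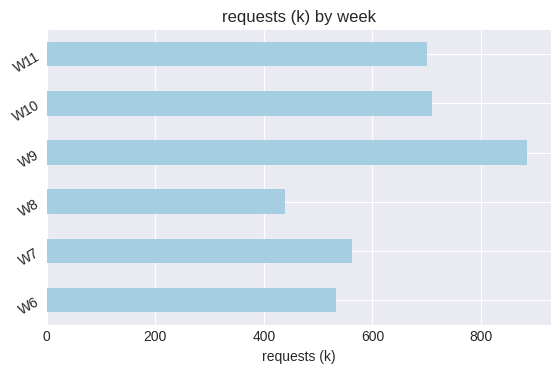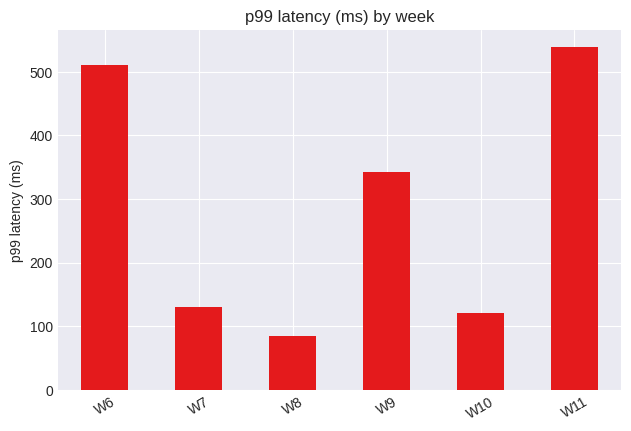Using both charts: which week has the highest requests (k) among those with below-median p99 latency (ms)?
Chart 2 median p99 latency (ms) ≈ 250; below-median weeks: W7, W8, W10. Among those, W10 has the highest requests (k) (≈ 700).

W10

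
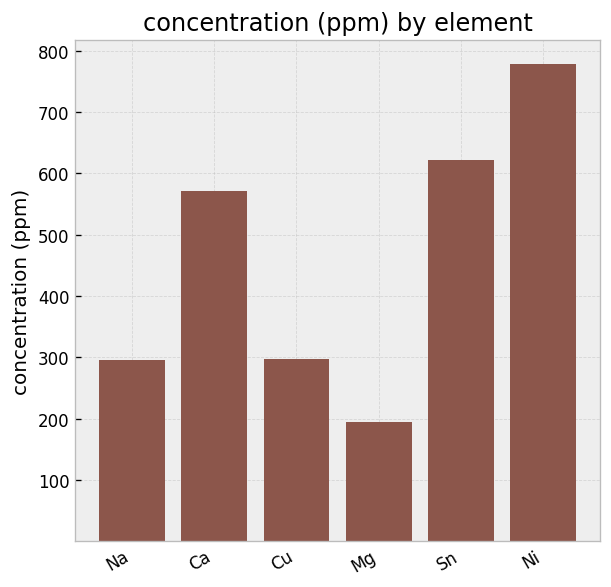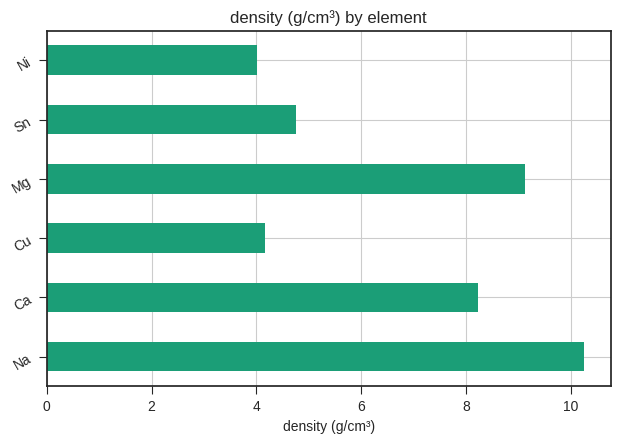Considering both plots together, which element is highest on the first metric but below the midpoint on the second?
Ni

Chart 2 median density (g/cm³) ≈ 6; below-median elements: Cu, Sn, Ni. Among those, Ni has the highest concentration (ppm) (≈ 800).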